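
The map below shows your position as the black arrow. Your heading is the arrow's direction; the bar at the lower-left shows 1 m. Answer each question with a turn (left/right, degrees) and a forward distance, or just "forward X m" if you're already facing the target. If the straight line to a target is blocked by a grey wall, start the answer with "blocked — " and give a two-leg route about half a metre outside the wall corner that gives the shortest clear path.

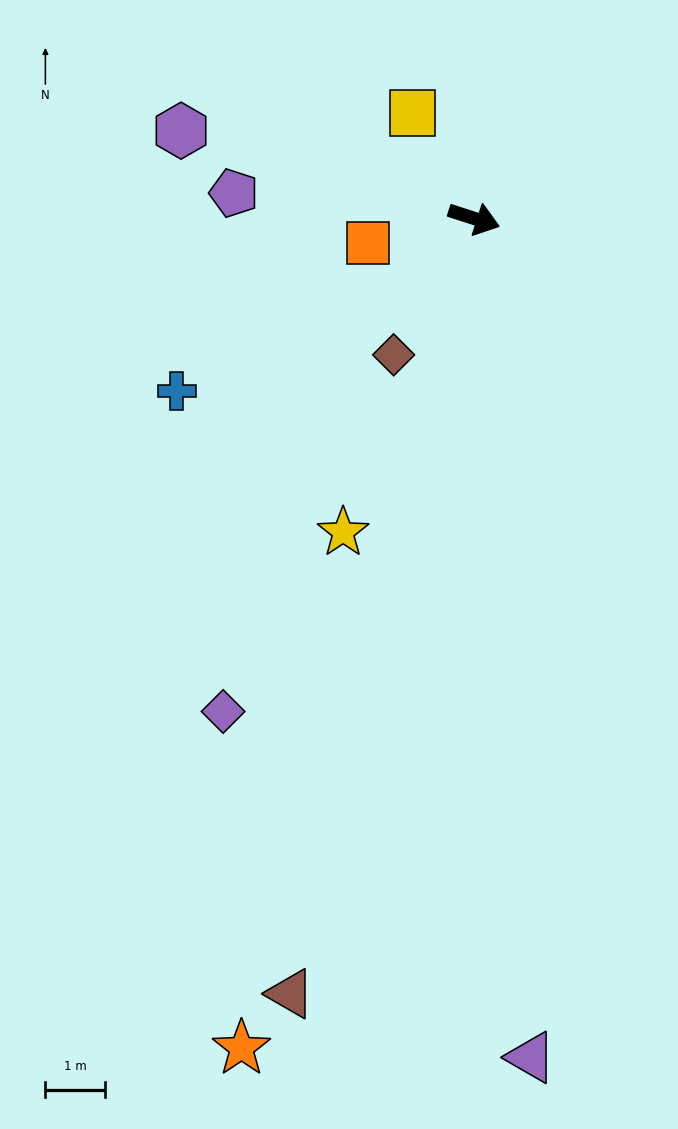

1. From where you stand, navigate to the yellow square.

turn left 138°, forward 2.0 m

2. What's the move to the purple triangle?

turn right 68°, forward 14.0 m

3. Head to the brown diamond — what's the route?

turn right 103°, forward 2.6 m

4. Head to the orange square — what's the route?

turn right 149°, forward 1.8 m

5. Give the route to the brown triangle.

turn right 85°, forward 13.3 m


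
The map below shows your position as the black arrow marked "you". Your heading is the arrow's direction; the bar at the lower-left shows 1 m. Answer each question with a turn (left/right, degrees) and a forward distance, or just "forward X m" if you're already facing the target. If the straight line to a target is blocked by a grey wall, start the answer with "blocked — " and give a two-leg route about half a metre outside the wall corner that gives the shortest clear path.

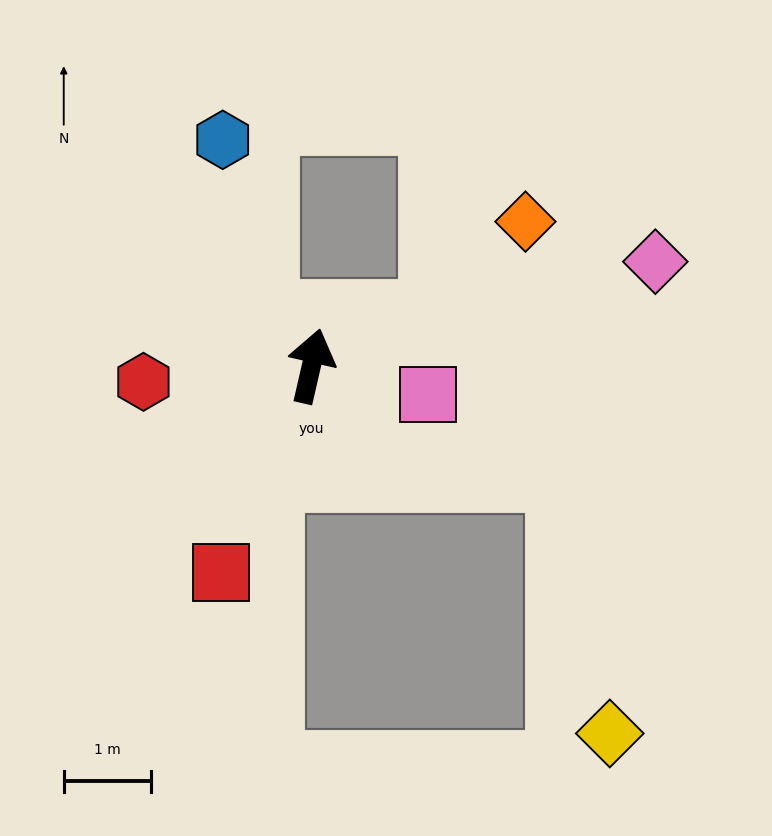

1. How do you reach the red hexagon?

turn left 108°, forward 1.9 m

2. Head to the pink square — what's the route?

turn right 91°, forward 1.4 m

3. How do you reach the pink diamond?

turn right 60°, forward 4.1 m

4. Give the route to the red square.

turn left 169°, forward 2.6 m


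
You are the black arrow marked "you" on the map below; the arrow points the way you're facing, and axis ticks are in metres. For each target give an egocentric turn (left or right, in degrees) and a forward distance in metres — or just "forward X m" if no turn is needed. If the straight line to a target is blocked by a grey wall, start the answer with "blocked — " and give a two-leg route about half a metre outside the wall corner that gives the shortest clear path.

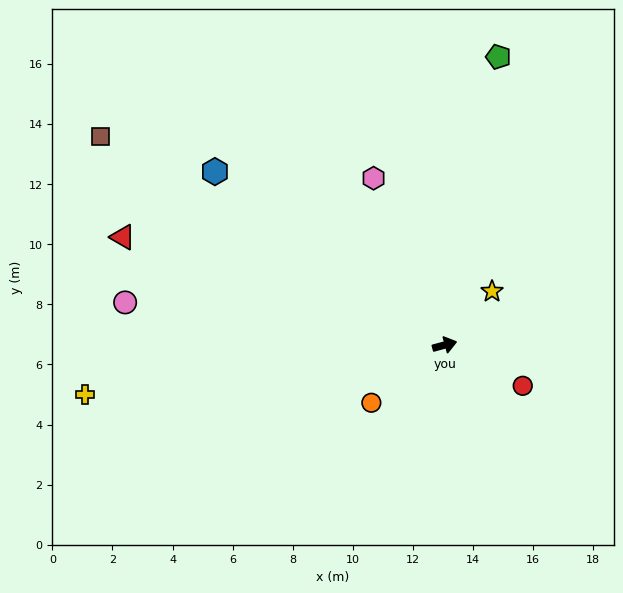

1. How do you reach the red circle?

turn right 43°, forward 2.9 m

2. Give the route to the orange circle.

turn right 157°, forward 3.1 m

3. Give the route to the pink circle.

turn left 157°, forward 10.7 m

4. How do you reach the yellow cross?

turn left 173°, forward 12.1 m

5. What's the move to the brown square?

turn left 134°, forward 13.4 m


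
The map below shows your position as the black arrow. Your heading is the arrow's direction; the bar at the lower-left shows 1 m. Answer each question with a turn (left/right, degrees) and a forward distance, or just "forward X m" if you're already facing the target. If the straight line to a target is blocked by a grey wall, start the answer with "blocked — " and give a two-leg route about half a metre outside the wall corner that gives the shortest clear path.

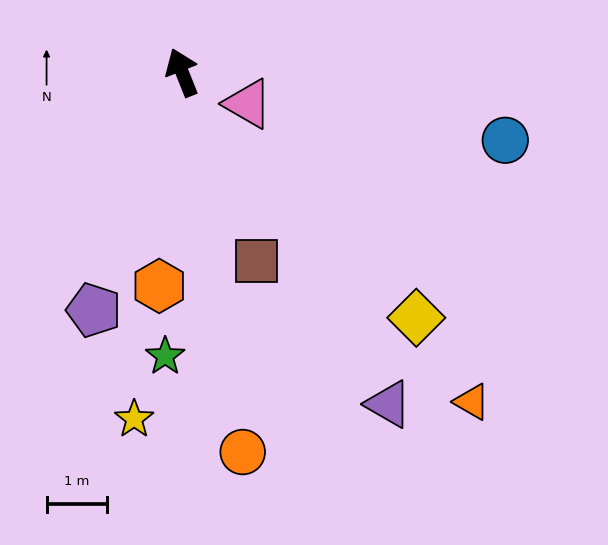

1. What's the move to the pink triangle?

turn right 137°, forward 1.2 m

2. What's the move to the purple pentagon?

turn left 138°, forward 4.2 m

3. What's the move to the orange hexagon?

turn left 152°, forward 3.6 m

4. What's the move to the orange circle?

turn left 167°, forward 6.4 m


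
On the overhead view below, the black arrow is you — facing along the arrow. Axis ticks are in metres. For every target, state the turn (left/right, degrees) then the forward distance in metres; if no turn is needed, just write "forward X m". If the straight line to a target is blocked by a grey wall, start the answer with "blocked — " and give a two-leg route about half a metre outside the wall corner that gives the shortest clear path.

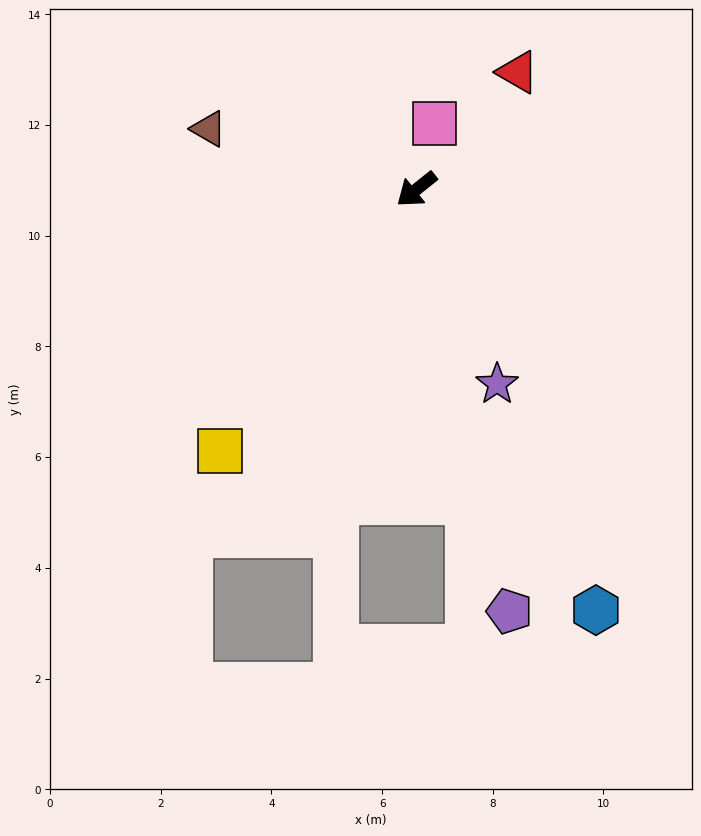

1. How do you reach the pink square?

turn right 144°, forward 1.2 m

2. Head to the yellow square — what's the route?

turn left 14°, forward 5.9 m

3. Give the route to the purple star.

turn left 74°, forward 3.8 m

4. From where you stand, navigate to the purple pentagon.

turn left 64°, forward 7.8 m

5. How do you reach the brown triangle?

turn right 55°, forward 3.9 m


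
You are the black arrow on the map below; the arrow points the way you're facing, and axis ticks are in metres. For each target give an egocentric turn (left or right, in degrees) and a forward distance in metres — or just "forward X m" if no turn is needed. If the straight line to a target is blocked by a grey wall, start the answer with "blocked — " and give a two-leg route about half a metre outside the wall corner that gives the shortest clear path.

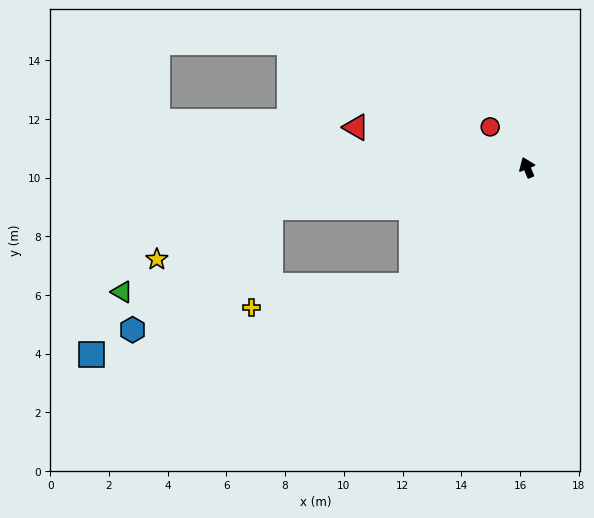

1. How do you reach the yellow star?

blocked — turn left 77°, forward 8.8 m, then turn left 16°, forward 4.3 m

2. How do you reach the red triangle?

turn left 55°, forward 6.0 m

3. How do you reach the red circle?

turn left 20°, forward 1.9 m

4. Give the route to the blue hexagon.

blocked — turn left 77°, forward 8.8 m, then turn left 33°, forward 6.3 m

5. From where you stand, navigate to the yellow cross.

blocked — turn left 113°, forward 5.6 m, then turn right 37°, forward 5.5 m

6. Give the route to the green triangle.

blocked — turn left 113°, forward 5.6 m, then turn right 44°, forward 9.9 m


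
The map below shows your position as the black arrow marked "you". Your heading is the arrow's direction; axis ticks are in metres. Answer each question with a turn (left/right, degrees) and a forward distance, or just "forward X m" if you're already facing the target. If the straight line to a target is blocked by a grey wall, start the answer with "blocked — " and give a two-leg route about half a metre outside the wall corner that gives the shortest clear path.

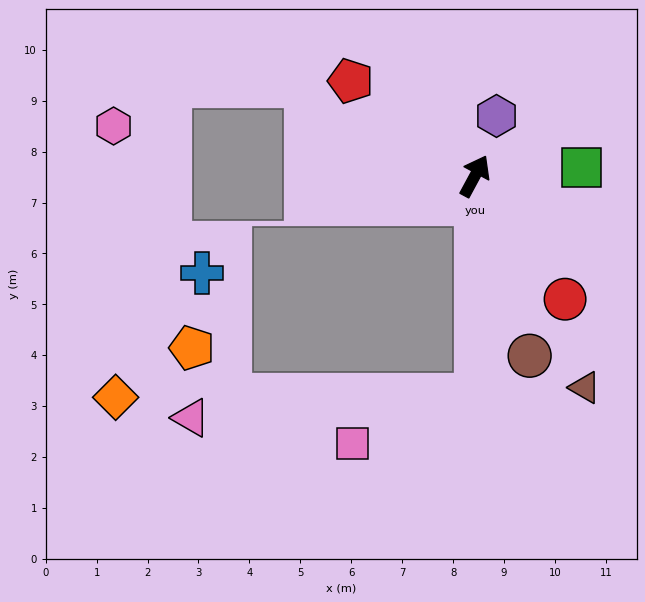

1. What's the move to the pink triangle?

blocked — turn right 151°, forward 4.3 m, then turn right 86°, forward 5.6 m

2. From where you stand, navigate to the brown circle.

turn right 135°, forward 3.7 m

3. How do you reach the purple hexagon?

turn left 9°, forward 1.3 m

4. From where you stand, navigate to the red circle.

turn right 115°, forward 3.0 m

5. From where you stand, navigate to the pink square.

blocked — turn right 151°, forward 4.3 m, then turn right 69°, forward 2.6 m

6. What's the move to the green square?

turn right 57°, forward 2.1 m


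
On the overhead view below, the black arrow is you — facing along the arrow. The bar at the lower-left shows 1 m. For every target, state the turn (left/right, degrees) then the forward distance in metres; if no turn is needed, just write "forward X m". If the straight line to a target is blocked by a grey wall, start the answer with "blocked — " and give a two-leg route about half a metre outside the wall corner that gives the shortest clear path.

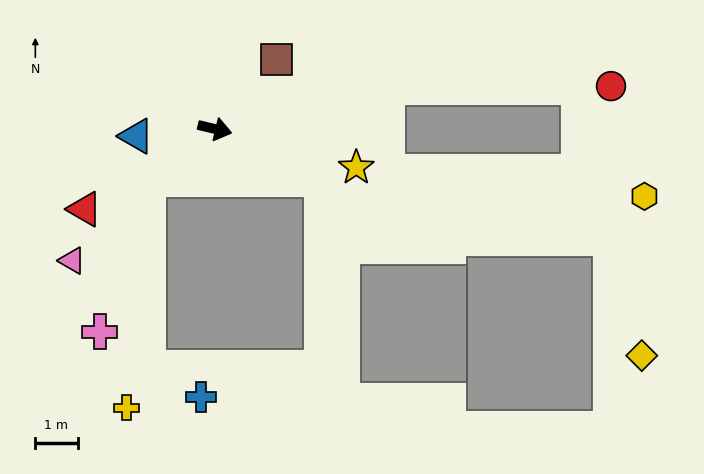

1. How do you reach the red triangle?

turn right 135°, forward 3.6 m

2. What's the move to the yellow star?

forward 3.5 m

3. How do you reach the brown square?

turn left 62°, forward 2.2 m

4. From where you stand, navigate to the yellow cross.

blocked — turn right 130°, forward 2.0 m, then turn left 48°, forward 5.5 m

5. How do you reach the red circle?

blocked — turn left 27°, forward 4.2 m, then turn right 13°, forward 5.3 m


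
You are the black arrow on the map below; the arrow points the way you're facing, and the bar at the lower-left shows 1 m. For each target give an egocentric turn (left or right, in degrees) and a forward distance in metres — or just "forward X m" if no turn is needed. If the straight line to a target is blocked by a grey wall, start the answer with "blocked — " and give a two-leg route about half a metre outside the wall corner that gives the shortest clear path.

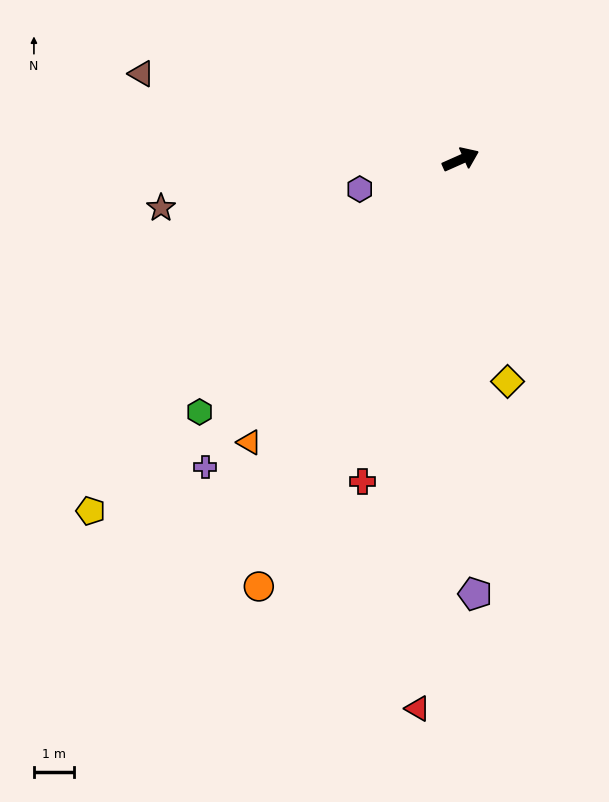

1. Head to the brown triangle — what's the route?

turn left 141°, forward 8.3 m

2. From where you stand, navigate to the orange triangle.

turn right 151°, forward 8.9 m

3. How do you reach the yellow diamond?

turn right 102°, forward 5.7 m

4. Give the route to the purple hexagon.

turn left 172°, forward 2.6 m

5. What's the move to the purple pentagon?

turn right 112°, forward 10.9 m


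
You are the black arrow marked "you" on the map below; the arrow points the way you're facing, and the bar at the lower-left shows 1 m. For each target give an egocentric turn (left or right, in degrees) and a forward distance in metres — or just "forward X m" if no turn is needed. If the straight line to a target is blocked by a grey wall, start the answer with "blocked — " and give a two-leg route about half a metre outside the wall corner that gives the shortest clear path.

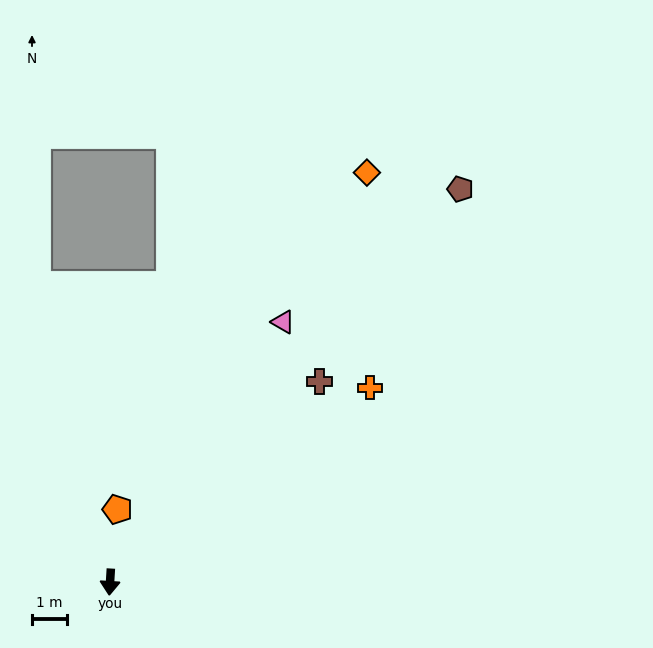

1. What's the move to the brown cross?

turn left 137°, forward 8.3 m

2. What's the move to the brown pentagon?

turn left 142°, forward 15.1 m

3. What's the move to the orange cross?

turn left 130°, forward 9.3 m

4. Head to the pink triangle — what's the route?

turn left 150°, forward 8.9 m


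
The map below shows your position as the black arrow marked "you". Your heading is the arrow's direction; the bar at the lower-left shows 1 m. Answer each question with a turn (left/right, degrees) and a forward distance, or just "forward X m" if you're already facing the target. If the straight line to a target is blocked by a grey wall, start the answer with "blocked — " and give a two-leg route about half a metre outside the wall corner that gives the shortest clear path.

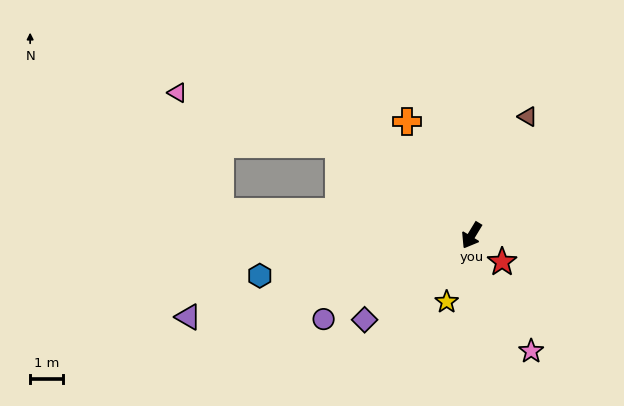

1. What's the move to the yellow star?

turn left 11°, forward 2.2 m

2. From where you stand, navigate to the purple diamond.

turn right 21°, forward 4.2 m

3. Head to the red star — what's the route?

turn left 80°, forward 1.2 m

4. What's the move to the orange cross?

turn right 119°, forward 4.0 m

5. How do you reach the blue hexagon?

turn right 48°, forward 6.6 m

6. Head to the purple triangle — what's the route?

turn right 43°, forward 9.0 m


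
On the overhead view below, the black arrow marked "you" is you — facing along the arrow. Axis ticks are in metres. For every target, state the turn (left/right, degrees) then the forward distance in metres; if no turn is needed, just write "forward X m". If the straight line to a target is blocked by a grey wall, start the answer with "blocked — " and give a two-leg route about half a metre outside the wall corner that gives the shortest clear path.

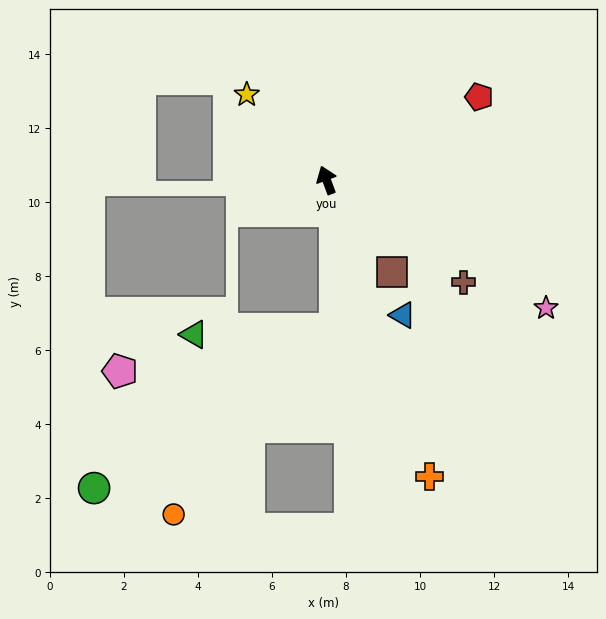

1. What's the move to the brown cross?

turn right 147°, forward 4.6 m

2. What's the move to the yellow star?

turn left 23°, forward 3.2 m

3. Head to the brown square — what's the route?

turn right 165°, forward 3.1 m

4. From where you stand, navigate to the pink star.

turn right 141°, forward 6.9 m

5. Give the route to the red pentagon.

turn right 82°, forward 4.7 m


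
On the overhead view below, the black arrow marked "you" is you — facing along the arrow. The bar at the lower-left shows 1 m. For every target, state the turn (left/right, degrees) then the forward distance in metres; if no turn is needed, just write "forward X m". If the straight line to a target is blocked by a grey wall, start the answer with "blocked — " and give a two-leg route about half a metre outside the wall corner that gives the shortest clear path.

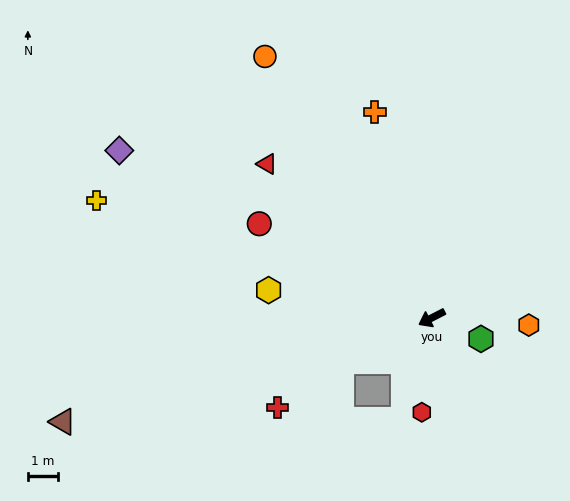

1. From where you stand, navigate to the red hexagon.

turn left 57°, forward 3.1 m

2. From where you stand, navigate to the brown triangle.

turn right 11°, forward 12.7 m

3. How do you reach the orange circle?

turn right 85°, forward 10.3 m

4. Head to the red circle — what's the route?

turn right 56°, forward 6.5 m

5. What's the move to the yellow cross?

turn right 47°, forward 11.7 m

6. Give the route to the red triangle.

turn right 70°, forward 7.5 m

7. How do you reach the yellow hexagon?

turn right 37°, forward 5.5 m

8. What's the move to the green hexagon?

turn left 130°, forward 1.8 m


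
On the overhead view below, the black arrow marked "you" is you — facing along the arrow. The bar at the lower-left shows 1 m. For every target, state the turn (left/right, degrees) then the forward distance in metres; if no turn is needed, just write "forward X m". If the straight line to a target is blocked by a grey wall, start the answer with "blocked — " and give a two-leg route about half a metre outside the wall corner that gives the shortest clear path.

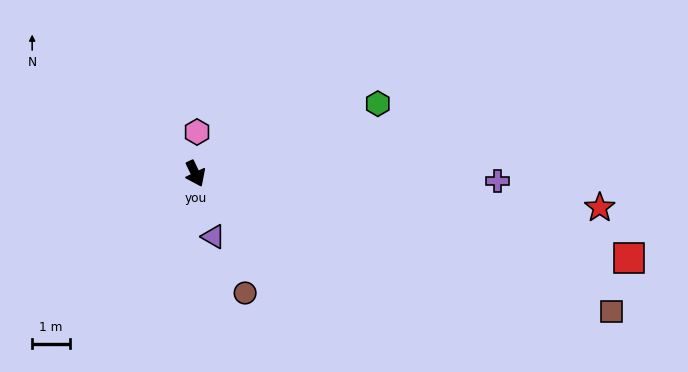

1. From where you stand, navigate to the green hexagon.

turn left 85°, forward 5.2 m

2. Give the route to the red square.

turn left 53°, forward 11.8 m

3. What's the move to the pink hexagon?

turn left 152°, forward 1.1 m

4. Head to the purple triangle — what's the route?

turn right 10°, forward 1.7 m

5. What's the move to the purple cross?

turn left 63°, forward 8.1 m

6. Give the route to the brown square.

turn left 46°, forward 11.7 m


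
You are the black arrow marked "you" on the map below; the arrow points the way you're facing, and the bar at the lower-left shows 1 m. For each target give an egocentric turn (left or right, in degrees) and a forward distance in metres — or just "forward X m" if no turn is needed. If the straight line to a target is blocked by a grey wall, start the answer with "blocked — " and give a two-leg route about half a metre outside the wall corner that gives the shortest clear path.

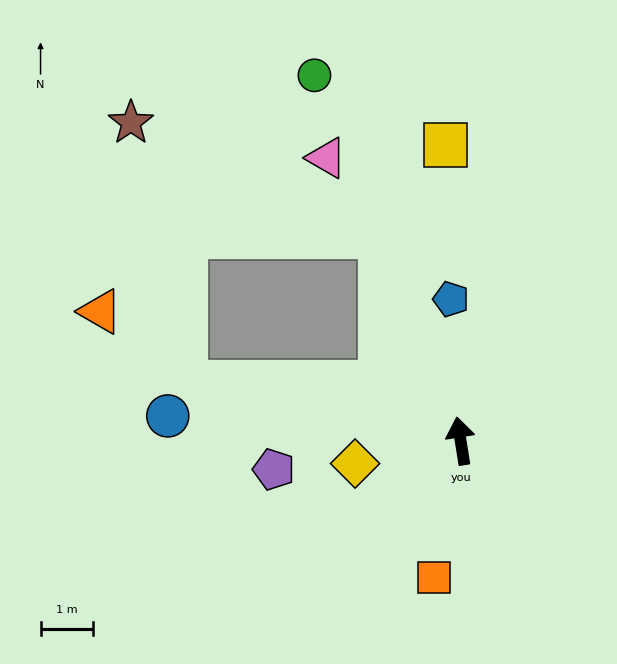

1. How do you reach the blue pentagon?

turn right 5°, forward 2.7 m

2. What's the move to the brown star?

blocked — turn left 12°, forward 4.2 m, then turn left 44°, forward 5.2 m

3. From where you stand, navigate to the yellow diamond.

turn left 93°, forward 2.1 m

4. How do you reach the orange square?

turn left 160°, forward 2.7 m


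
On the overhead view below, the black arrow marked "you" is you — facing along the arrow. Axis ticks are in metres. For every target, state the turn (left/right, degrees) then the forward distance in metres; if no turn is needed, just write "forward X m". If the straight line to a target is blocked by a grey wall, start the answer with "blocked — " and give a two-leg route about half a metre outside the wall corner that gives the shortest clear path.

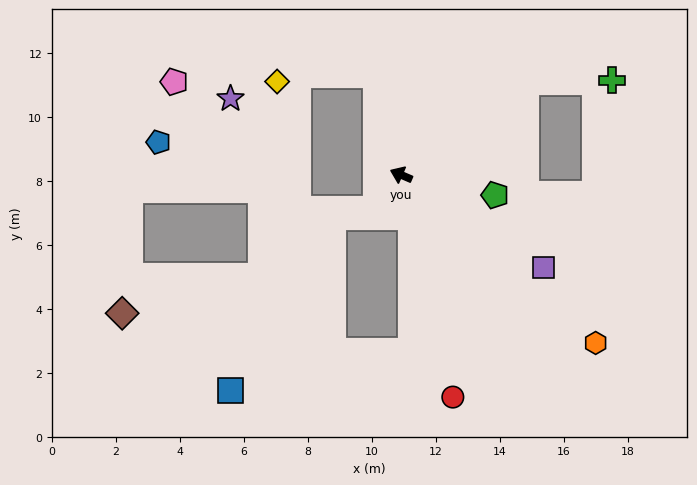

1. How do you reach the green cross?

blocked — turn right 120°, forward 4.9 m, then turn right 36°, forward 2.7 m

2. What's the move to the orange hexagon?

turn left 162°, forward 8.0 m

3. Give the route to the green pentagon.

turn right 169°, forward 3.0 m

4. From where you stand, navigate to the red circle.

turn left 126°, forward 7.1 m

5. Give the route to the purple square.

turn left 170°, forward 5.3 m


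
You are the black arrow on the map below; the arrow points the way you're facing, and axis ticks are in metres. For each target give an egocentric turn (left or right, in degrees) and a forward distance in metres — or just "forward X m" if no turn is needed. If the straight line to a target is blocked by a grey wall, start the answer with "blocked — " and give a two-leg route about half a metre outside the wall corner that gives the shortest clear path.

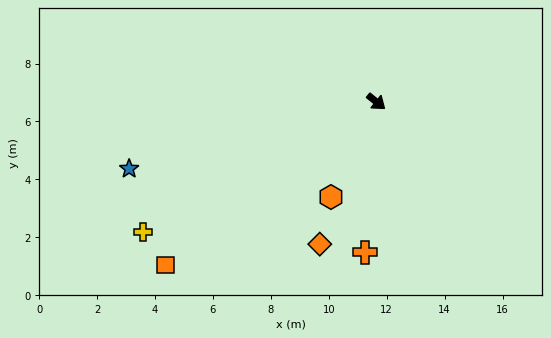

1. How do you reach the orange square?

turn right 103°, forward 9.2 m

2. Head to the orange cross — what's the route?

turn right 55°, forward 5.2 m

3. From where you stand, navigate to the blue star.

turn right 126°, forward 8.8 m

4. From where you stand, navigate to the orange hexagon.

turn right 77°, forward 3.6 m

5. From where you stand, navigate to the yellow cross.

turn right 112°, forward 9.2 m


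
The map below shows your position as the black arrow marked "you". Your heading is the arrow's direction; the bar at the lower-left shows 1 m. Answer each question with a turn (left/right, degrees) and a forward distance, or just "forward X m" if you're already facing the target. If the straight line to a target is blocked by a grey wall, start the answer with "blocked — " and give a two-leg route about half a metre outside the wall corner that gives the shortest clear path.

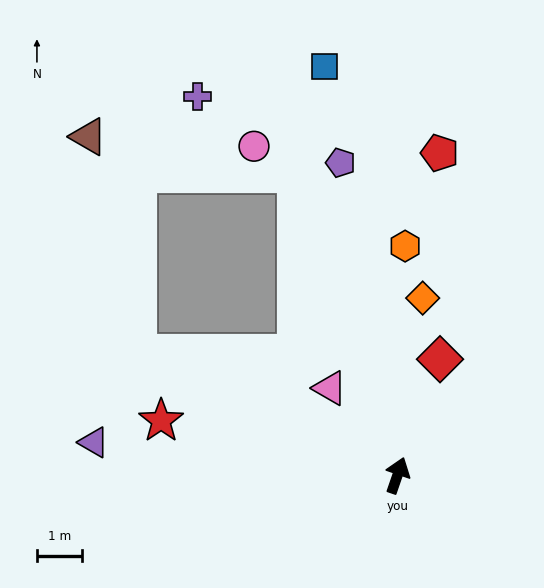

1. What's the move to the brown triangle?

blocked — turn left 84°, forward 6.3 m, then turn right 52°, forward 4.9 m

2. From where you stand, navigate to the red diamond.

forward 2.7 m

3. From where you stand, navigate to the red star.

turn left 96°, forward 5.3 m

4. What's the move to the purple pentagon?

turn left 29°, forward 7.0 m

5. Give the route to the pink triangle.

turn left 57°, forward 2.4 m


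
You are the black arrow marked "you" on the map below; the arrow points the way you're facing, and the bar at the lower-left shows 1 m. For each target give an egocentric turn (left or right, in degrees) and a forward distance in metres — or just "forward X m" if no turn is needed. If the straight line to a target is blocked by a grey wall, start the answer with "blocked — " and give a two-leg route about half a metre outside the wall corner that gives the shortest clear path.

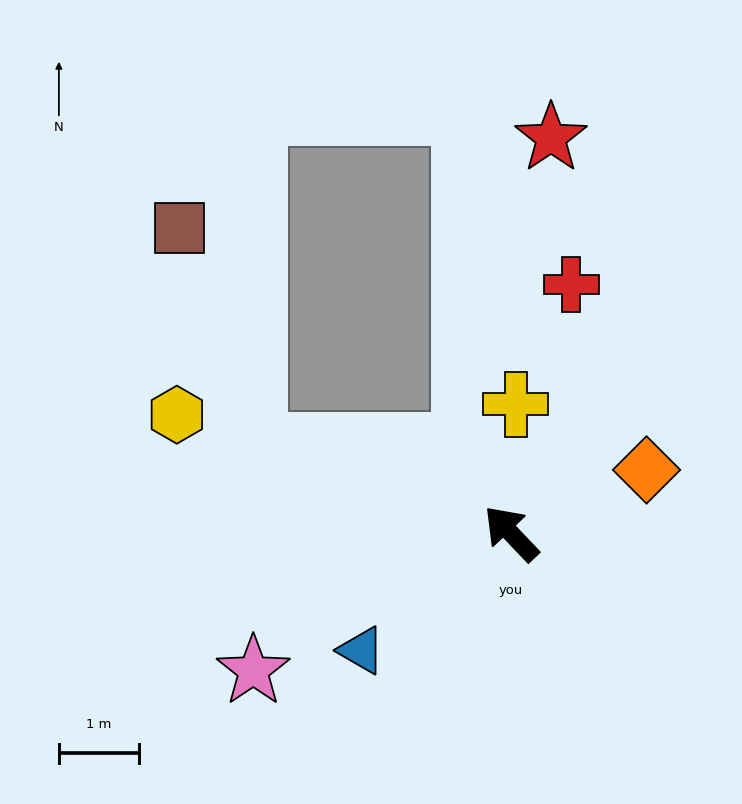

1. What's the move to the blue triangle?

turn left 85°, forward 2.4 m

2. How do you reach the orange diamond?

turn right 108°, forward 1.9 m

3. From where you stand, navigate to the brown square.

blocked — turn left 28°, forward 3.4 m, then turn right 53°, forward 2.9 m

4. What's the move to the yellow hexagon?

turn left 27°, forward 4.4 m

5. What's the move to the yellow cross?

turn right 46°, forward 1.6 m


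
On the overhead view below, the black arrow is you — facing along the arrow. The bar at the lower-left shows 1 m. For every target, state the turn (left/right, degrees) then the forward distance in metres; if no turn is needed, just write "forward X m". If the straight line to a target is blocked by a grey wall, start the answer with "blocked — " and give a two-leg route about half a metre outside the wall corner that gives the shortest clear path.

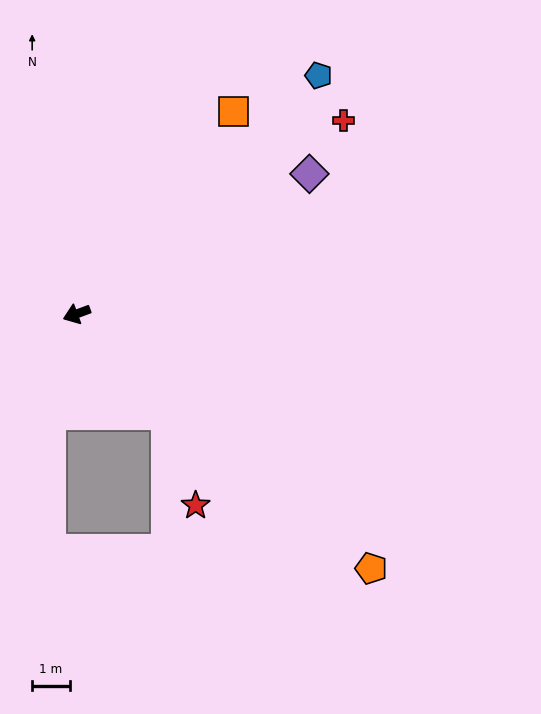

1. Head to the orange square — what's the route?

turn right 148°, forward 6.8 m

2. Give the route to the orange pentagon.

turn left 119°, forward 10.4 m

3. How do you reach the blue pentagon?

turn right 156°, forward 9.0 m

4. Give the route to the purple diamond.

turn right 169°, forward 7.2 m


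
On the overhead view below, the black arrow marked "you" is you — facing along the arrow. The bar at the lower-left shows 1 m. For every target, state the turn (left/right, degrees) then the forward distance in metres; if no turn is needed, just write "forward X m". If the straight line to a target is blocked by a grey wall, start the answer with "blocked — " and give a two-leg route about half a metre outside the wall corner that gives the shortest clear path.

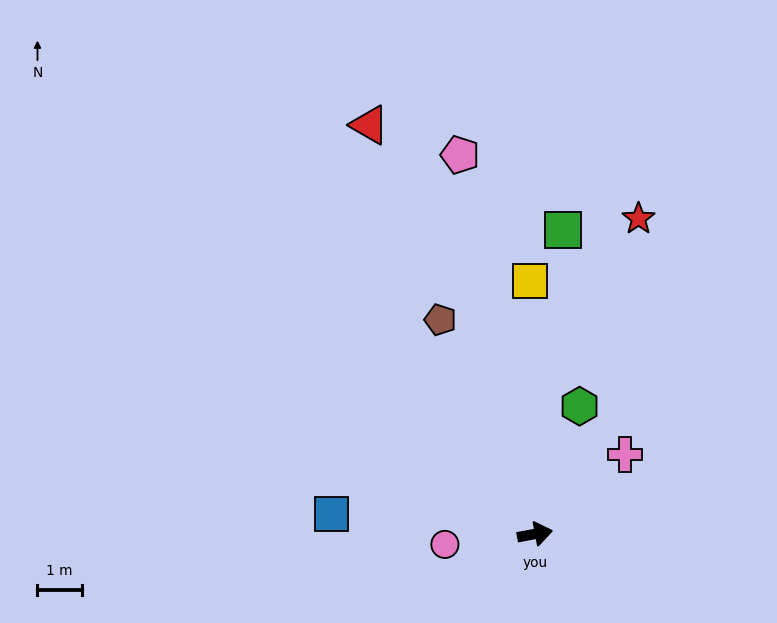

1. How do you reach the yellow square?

turn left 81°, forward 5.7 m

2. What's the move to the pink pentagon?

turn left 91°, forward 8.7 m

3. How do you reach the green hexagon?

turn left 60°, forward 3.1 m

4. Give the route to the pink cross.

turn left 31°, forward 2.7 m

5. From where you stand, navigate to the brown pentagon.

turn left 103°, forward 5.3 m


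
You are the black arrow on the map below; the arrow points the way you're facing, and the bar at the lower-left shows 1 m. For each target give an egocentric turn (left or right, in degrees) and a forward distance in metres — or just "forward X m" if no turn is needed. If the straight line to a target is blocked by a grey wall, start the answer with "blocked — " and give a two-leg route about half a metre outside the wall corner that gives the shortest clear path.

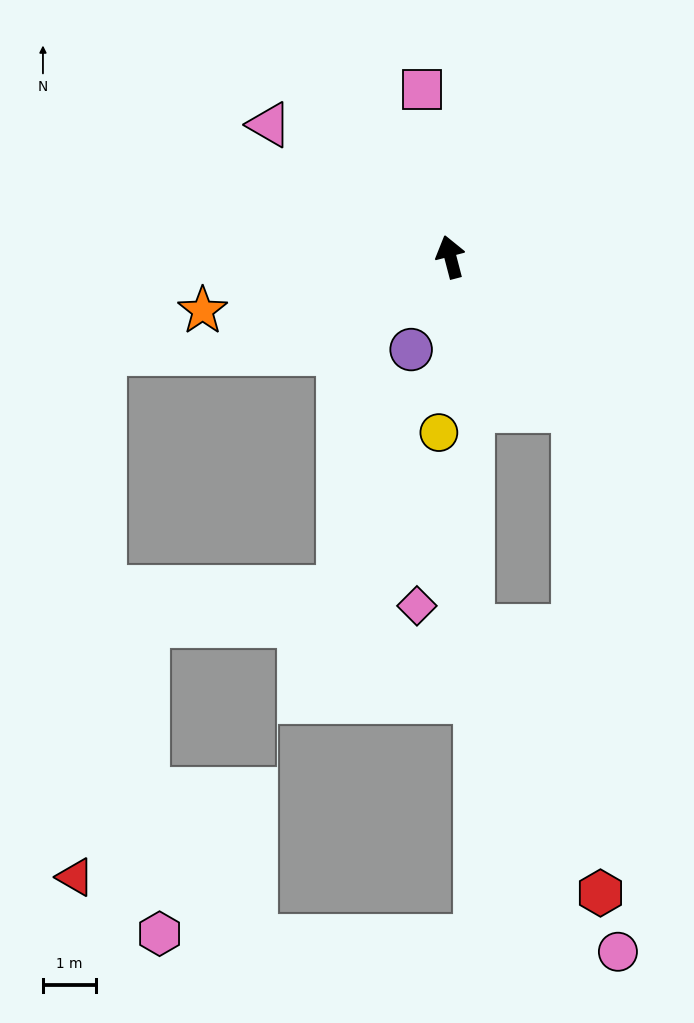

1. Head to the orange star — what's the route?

turn left 88°, forward 4.7 m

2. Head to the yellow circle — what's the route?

turn left 162°, forward 3.3 m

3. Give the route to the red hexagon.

blocked — turn right 156°, forward 3.7 m, then turn right 36°, forward 9.1 m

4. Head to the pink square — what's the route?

turn right 5°, forward 3.2 m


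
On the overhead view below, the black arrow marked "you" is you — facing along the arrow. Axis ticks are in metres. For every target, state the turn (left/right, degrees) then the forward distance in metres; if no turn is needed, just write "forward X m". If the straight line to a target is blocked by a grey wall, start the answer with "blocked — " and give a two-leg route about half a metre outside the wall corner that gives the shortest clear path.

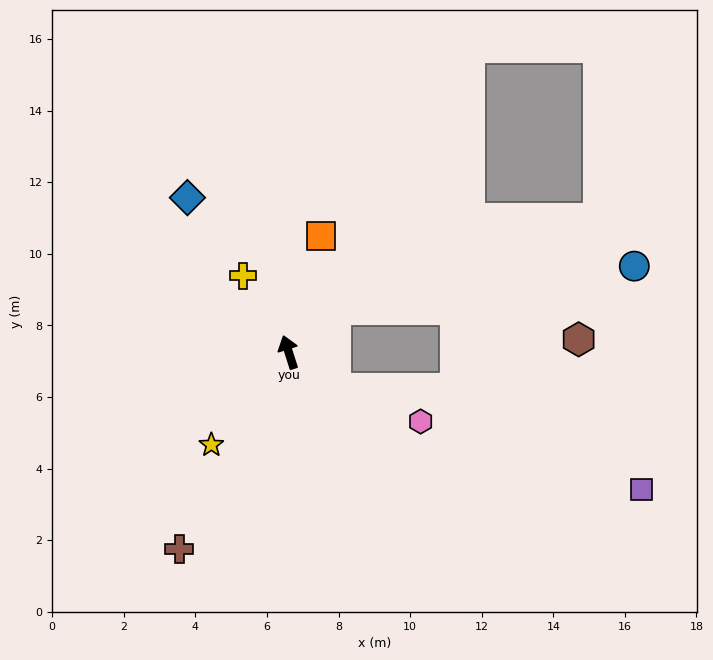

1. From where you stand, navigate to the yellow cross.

turn left 13°, forward 2.5 m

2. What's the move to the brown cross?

turn left 133°, forward 6.3 m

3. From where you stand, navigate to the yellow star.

turn left 123°, forward 3.4 m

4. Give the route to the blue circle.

blocked — turn right 66°, forward 1.8 m, then turn right 33°, forward 8.4 m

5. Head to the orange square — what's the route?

turn right 33°, forward 3.4 m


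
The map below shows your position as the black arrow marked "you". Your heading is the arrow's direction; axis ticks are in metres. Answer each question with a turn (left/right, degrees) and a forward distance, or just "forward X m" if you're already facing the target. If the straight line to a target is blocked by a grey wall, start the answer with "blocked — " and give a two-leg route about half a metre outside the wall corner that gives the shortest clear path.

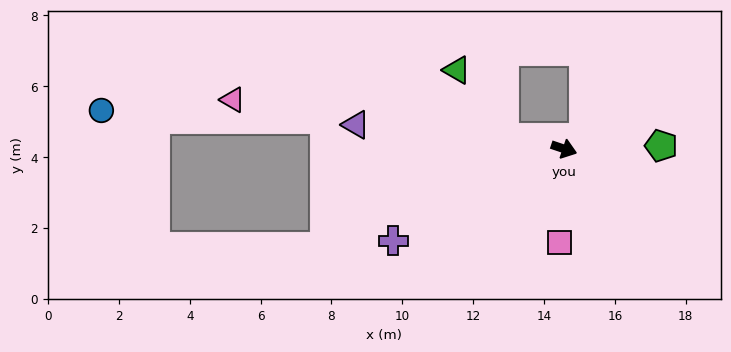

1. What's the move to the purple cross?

turn right 133°, forward 5.5 m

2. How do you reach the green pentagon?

turn left 21°, forward 2.7 m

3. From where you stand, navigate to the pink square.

turn right 74°, forward 2.6 m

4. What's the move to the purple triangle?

turn right 168°, forward 5.9 m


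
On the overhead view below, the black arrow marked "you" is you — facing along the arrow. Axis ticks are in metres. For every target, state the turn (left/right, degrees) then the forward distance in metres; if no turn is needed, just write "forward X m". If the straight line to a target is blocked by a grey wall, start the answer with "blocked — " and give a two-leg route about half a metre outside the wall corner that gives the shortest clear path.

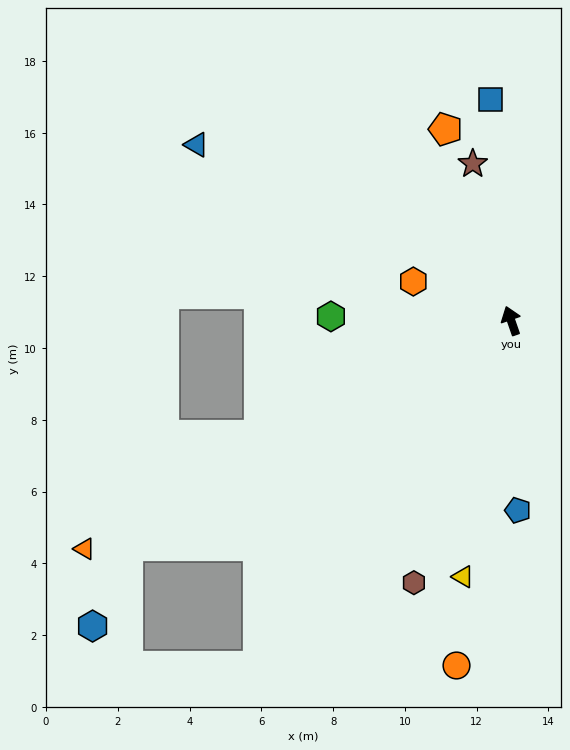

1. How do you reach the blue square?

turn right 14°, forward 6.2 m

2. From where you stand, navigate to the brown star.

turn right 5°, forward 4.5 m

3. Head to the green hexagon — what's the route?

turn left 70°, forward 5.0 m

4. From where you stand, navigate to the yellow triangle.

turn left 150°, forward 7.3 m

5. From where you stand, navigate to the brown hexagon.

turn left 141°, forward 7.8 m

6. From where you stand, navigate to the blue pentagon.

turn left 163°, forward 5.3 m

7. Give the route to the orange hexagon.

turn left 49°, forward 2.9 m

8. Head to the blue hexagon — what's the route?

blocked — turn left 101°, forward 12.4 m, then turn left 36°, forward 2.4 m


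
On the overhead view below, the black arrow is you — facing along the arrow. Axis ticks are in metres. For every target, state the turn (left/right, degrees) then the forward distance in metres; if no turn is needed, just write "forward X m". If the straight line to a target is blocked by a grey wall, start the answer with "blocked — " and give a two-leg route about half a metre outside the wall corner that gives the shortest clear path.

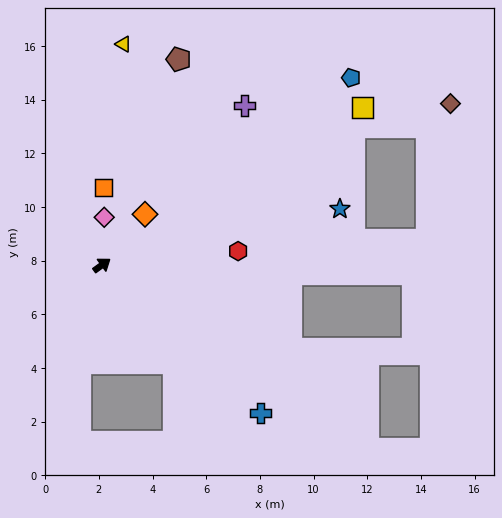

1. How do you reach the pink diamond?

turn left 51°, forward 1.8 m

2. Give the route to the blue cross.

turn right 79°, forward 8.1 m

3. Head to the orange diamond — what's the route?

turn left 14°, forward 2.5 m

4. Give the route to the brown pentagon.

turn left 34°, forward 8.2 m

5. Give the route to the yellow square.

turn right 5°, forward 11.3 m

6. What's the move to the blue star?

turn right 23°, forward 9.1 m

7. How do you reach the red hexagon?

turn right 30°, forward 5.1 m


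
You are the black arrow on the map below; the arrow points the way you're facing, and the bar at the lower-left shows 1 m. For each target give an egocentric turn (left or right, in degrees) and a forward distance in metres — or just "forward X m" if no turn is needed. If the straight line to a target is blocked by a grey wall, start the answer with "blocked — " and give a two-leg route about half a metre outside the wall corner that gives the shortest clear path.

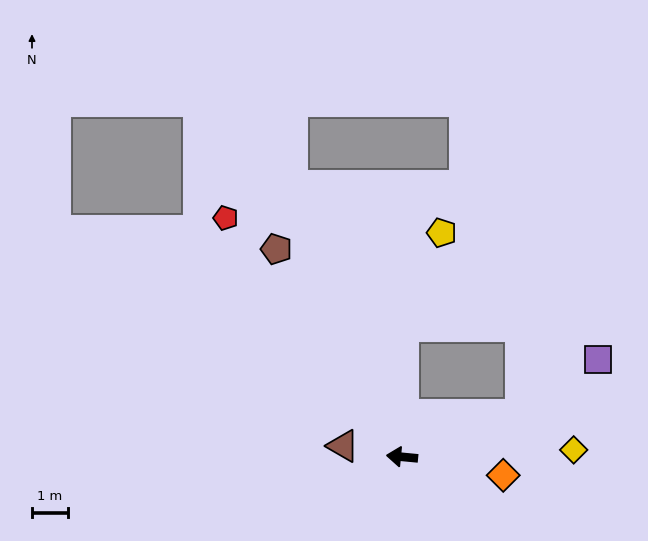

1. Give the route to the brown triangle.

turn right 5°, forward 1.7 m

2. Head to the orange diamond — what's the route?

turn left 175°, forward 2.9 m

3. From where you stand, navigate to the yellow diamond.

turn right 172°, forward 4.8 m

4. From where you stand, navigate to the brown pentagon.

turn right 53°, forward 6.7 m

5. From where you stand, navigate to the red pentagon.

turn right 48°, forward 8.2 m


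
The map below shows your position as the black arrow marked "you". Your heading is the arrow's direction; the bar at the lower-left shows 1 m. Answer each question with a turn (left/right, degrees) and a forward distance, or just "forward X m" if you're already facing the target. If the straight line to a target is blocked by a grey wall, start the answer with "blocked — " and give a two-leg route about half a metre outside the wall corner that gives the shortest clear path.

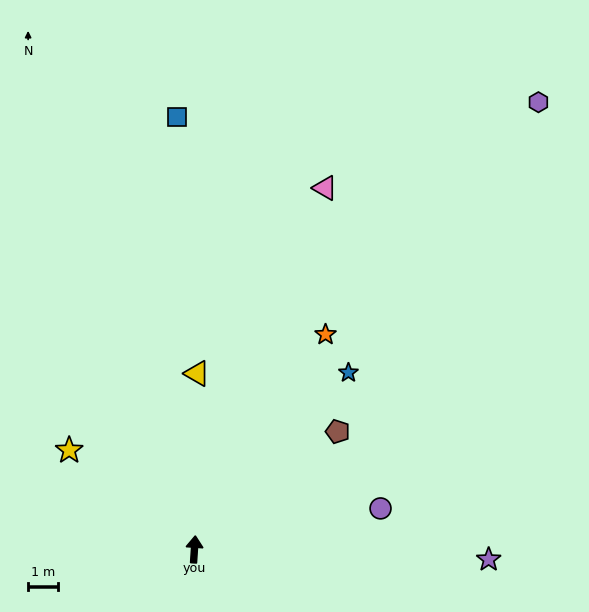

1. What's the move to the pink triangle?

turn right 16°, forward 12.8 m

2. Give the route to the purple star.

turn right 88°, forward 9.8 m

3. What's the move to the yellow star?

turn left 55°, forward 5.3 m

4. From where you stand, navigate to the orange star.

turn right 28°, forward 8.4 m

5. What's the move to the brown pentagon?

turn right 47°, forward 6.2 m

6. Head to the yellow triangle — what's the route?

turn left 3°, forward 5.9 m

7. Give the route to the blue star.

turn right 37°, forward 7.8 m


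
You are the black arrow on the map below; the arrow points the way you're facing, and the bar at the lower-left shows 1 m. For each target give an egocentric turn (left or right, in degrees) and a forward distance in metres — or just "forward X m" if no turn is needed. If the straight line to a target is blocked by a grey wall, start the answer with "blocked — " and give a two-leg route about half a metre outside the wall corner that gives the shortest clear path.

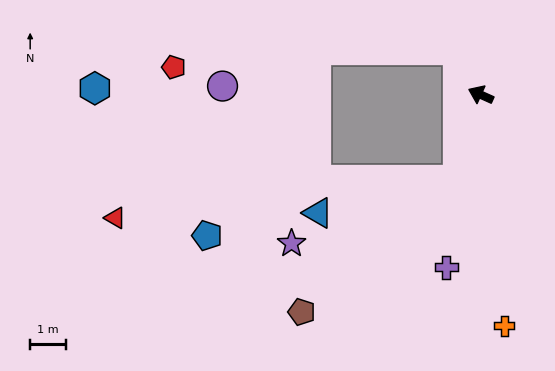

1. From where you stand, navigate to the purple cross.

turn left 103°, forward 5.0 m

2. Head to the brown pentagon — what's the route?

blocked — turn left 99°, forward 2.5 m, then turn right 35°, forward 5.8 m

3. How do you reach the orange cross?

turn left 120°, forward 6.6 m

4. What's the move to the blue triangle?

blocked — turn left 99°, forward 2.5 m, then turn right 61°, forward 4.1 m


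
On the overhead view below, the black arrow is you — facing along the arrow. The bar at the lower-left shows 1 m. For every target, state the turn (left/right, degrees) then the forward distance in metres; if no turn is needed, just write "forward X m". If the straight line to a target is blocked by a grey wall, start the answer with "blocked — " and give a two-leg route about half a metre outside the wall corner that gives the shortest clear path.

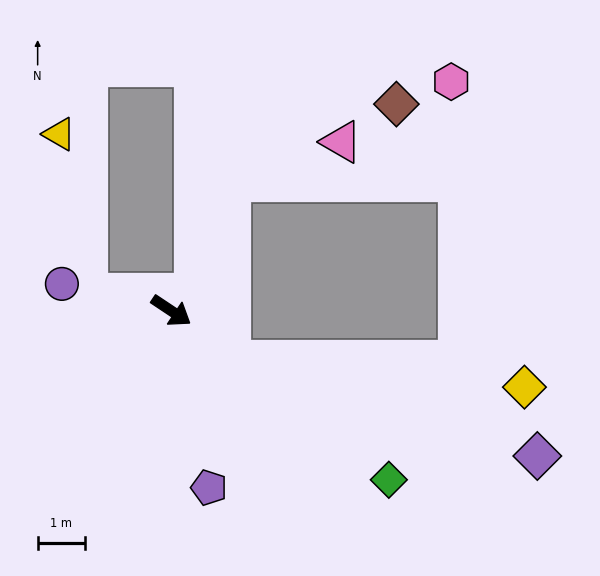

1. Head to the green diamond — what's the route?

turn right 4°, forward 5.8 m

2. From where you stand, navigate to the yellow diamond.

blocked — turn right 6°, forward 1.6 m, then turn left 34°, forward 6.2 m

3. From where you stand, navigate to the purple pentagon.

turn right 44°, forward 3.8 m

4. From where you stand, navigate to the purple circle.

turn right 160°, forward 2.4 m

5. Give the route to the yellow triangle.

blocked — turn right 158°, forward 1.8 m, then turn right 68°, forward 3.4 m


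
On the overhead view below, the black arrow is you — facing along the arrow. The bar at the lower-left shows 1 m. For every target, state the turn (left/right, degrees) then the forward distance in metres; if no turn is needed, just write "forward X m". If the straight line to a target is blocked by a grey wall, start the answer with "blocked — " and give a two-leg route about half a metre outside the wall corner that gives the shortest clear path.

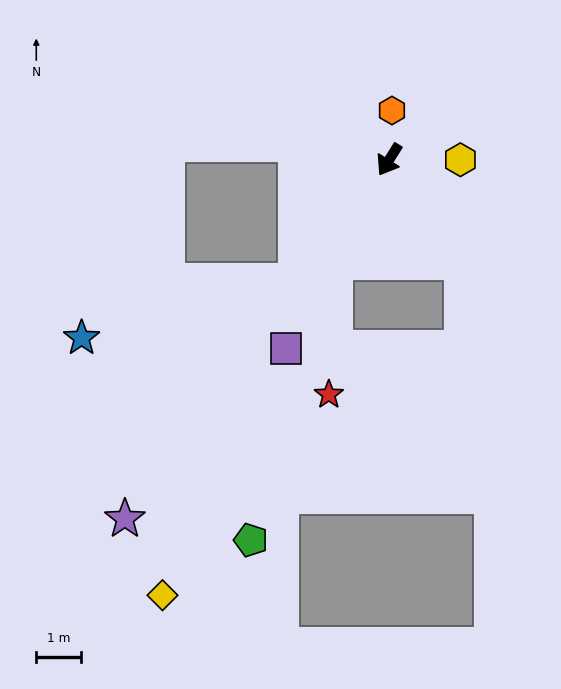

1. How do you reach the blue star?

blocked — turn right 5°, forward 3.4 m, then turn right 38°, forward 5.0 m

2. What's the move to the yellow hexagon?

turn left 122°, forward 1.6 m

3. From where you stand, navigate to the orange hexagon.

turn right 151°, forward 1.1 m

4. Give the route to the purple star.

turn right 4°, forward 10.1 m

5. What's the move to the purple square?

turn left 3°, forward 4.9 m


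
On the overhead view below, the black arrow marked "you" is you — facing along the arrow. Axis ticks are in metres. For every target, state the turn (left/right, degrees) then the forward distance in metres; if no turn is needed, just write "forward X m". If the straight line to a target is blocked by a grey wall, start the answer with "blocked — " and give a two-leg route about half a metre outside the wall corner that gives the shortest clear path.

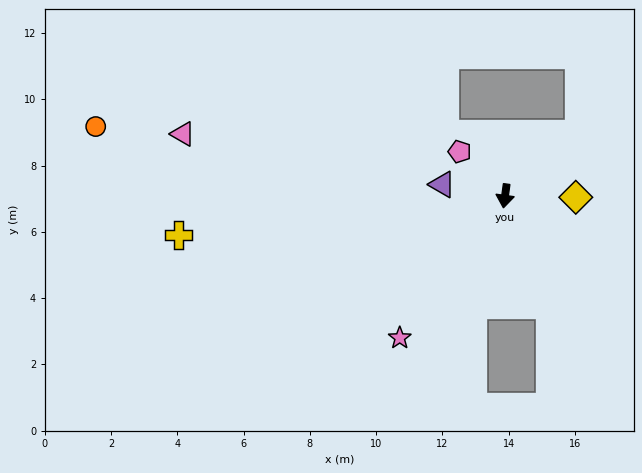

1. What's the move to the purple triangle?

turn right 93°, forward 1.9 m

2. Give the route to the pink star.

turn right 29°, forward 5.3 m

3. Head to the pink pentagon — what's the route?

turn right 127°, forward 1.9 m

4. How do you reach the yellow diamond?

turn left 97°, forward 2.1 m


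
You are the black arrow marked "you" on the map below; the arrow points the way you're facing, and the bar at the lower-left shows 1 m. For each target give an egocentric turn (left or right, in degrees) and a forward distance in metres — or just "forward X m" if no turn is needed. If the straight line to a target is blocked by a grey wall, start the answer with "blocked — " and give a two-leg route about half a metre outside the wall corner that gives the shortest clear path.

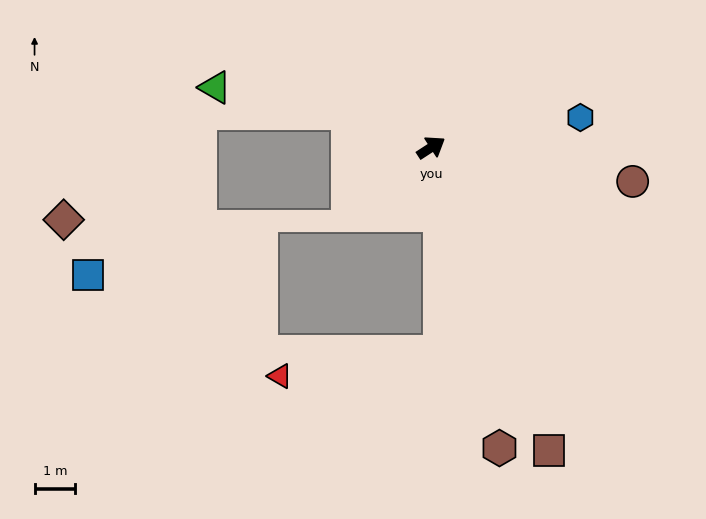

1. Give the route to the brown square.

turn right 102°, forward 8.0 m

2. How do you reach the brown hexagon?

turn right 110°, forward 7.6 m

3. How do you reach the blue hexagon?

turn right 22°, forward 3.8 m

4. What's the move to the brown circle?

turn right 43°, forward 5.0 m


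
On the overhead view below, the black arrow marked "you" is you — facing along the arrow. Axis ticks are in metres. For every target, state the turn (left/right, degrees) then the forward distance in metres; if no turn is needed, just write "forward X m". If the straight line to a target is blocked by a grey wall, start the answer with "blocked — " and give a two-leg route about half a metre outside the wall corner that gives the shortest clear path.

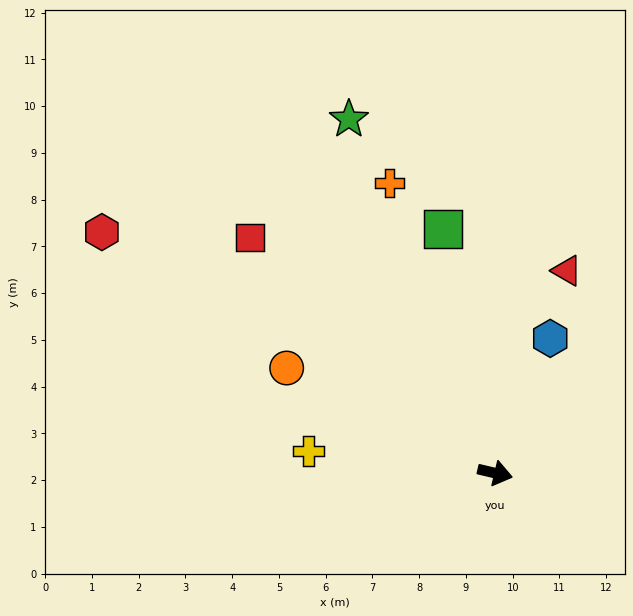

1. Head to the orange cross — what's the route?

turn left 123°, forward 6.6 m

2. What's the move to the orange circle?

turn left 167°, forward 5.0 m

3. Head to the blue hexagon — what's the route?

turn left 81°, forward 3.1 m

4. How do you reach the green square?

turn left 115°, forward 5.3 m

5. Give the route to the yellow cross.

turn right 173°, forward 4.0 m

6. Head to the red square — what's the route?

turn left 149°, forward 7.3 m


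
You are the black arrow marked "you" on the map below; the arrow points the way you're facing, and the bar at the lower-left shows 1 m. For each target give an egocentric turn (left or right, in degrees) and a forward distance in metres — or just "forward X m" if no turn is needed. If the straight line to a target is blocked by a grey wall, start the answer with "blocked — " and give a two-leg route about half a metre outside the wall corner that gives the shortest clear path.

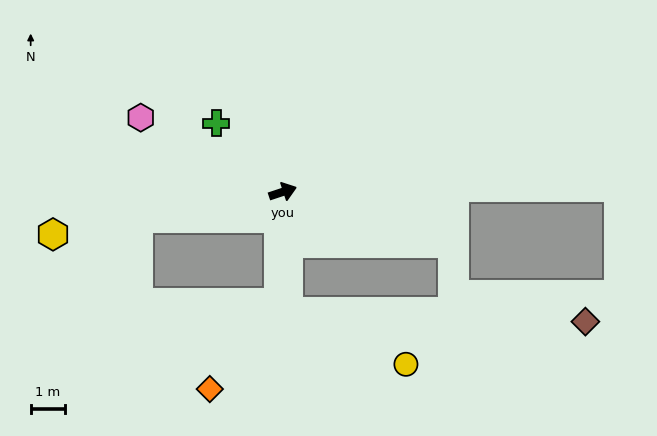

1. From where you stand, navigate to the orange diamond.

blocked — turn right 111°, forward 3.2 m, then turn right 36°, forward 3.3 m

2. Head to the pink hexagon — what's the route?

turn left 134°, forward 4.7 m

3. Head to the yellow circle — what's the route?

blocked — turn right 106°, forward 3.5 m, then turn left 64°, forward 3.8 m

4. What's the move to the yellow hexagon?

turn left 172°, forward 6.9 m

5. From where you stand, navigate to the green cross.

turn left 116°, forward 2.8 m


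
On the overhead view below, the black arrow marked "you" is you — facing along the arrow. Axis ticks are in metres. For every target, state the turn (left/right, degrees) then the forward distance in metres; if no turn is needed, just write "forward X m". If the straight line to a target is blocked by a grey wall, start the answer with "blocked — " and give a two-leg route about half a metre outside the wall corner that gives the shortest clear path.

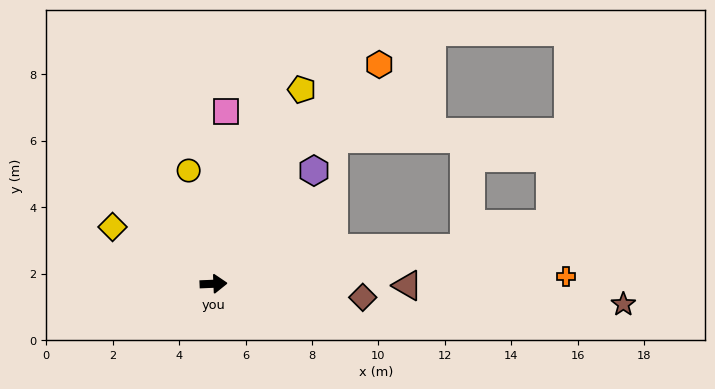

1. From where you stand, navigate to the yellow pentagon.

turn left 63°, forward 6.4 m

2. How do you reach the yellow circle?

turn left 100°, forward 3.5 m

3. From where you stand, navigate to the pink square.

turn left 83°, forward 5.2 m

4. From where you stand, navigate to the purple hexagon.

turn left 46°, forward 4.6 m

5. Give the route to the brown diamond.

turn right 8°, forward 4.5 m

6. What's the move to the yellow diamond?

turn left 148°, forward 3.5 m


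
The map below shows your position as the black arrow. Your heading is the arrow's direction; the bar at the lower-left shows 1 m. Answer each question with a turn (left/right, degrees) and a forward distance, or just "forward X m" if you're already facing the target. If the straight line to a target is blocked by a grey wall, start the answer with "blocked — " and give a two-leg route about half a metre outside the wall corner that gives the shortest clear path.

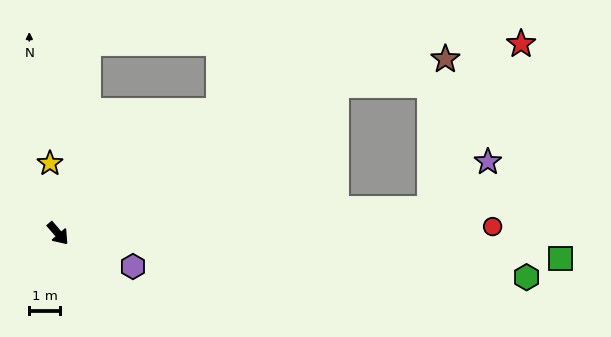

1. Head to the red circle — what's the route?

turn left 50°, forward 14.1 m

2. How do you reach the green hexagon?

turn left 44°, forward 15.2 m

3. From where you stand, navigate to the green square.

turn left 46°, forward 16.3 m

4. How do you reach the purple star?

blocked — turn left 53°, forward 12.1 m, then turn left 35°, forward 2.4 m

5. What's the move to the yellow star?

turn left 146°, forward 2.3 m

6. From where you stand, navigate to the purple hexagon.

turn left 25°, forward 2.6 m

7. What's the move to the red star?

blocked — turn left 53°, forward 12.1 m, then turn left 57°, forward 6.1 m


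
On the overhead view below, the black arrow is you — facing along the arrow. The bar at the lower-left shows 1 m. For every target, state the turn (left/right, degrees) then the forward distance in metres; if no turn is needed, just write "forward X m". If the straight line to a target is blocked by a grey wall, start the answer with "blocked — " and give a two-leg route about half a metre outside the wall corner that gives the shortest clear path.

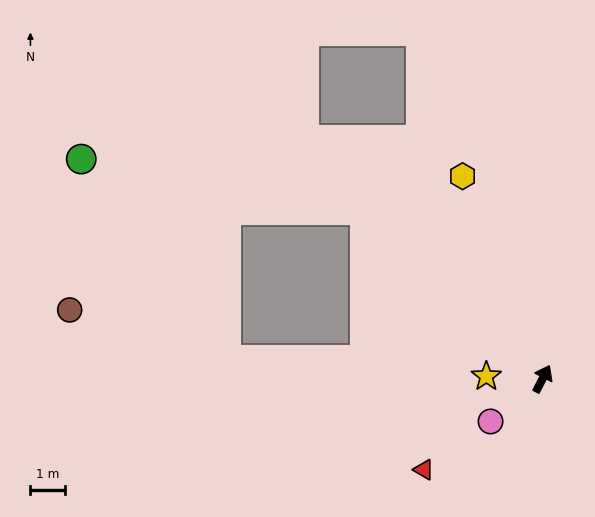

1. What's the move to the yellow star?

turn left 115°, forward 1.6 m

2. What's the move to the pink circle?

turn left 157°, forward 2.0 m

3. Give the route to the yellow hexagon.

turn left 49°, forward 6.3 m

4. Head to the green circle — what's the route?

blocked — turn left 74°, forward 7.1 m, then turn left 33°, forward 8.4 m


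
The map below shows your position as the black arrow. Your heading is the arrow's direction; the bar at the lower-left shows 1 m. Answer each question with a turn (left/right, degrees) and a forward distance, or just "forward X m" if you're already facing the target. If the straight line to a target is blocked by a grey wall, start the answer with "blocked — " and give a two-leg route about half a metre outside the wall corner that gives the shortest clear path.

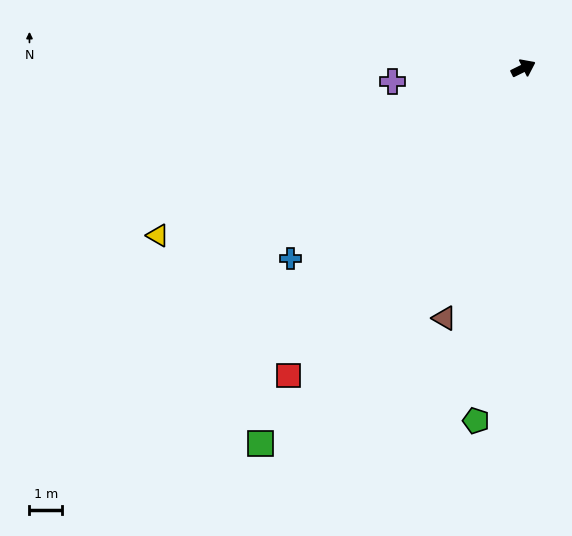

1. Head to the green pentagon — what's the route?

turn right 124°, forward 11.0 m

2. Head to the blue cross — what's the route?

turn right 167°, forward 9.3 m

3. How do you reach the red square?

turn right 154°, forward 11.9 m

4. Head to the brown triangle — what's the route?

turn right 134°, forward 8.1 m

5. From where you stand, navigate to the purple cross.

turn left 160°, forward 4.1 m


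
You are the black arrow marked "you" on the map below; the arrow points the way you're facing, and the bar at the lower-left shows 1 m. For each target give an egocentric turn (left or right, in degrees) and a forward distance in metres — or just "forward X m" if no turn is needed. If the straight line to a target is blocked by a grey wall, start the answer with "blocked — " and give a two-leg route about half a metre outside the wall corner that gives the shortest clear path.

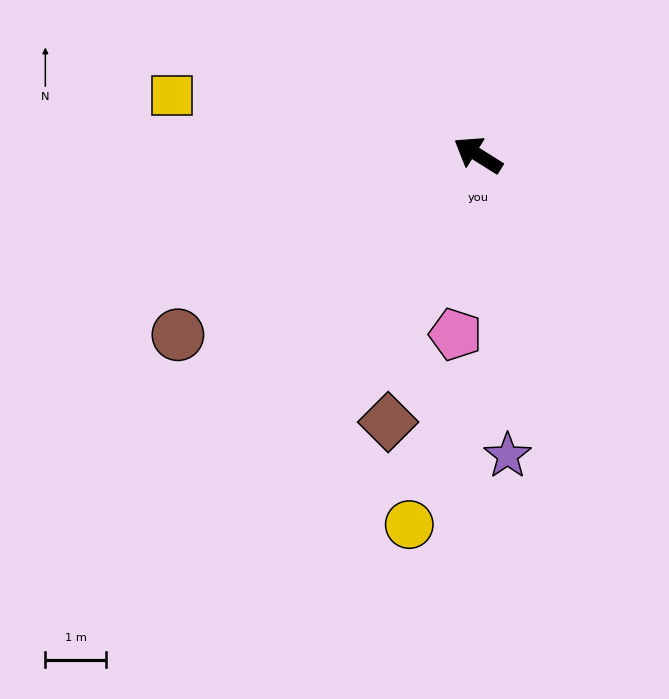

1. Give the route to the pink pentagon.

turn left 115°, forward 3.0 m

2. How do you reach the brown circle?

turn left 63°, forward 5.8 m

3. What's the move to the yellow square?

turn left 21°, forward 5.1 m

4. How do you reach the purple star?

turn left 128°, forward 5.0 m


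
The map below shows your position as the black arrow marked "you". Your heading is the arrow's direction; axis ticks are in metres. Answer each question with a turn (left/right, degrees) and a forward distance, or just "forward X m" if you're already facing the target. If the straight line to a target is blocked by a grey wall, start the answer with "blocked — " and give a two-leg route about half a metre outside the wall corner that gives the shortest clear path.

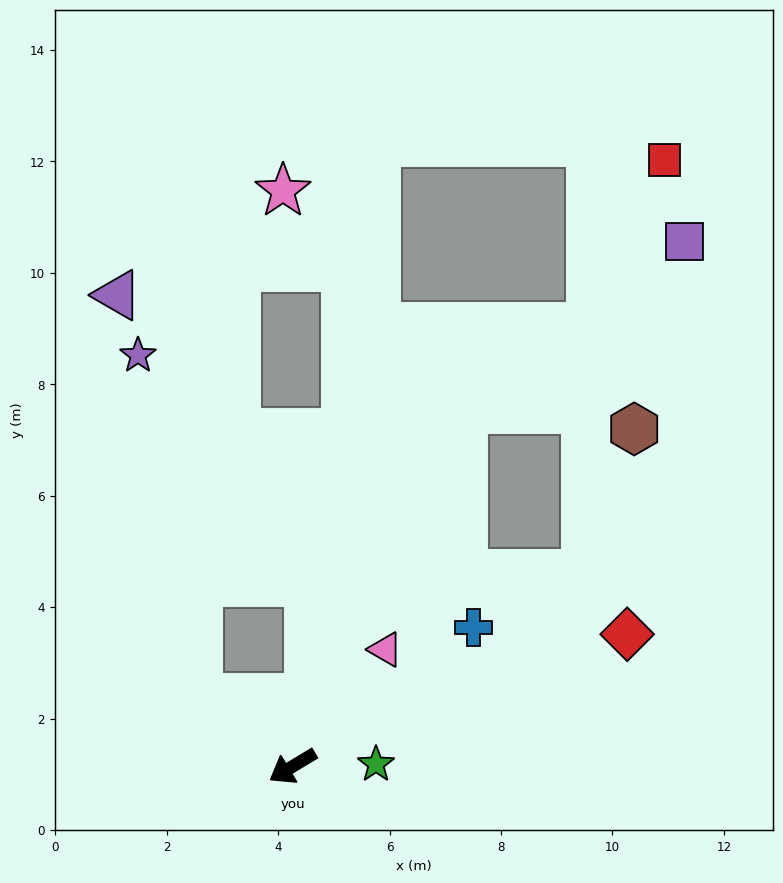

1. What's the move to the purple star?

blocked — turn right 67°, forward 2.1 m, then turn right 44°, forward 6.2 m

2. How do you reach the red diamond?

turn left 170°, forward 6.5 m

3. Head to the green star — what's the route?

turn left 150°, forward 1.5 m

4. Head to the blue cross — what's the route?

turn right 174°, forward 4.1 m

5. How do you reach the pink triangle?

turn right 160°, forward 2.7 m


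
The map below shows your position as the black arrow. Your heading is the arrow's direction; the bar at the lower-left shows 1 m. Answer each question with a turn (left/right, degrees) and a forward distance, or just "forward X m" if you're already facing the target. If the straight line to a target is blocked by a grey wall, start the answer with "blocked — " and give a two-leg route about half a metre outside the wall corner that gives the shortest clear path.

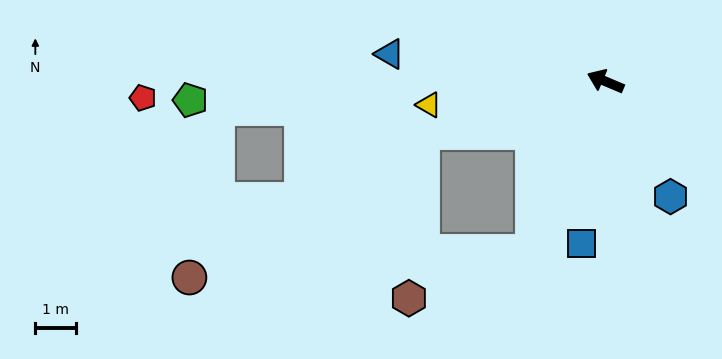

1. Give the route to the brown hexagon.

blocked — turn left 90°, forward 4.6 m, then turn right 46°, forward 3.3 m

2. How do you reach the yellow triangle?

turn left 30°, forward 4.4 m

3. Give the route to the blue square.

turn left 104°, forward 4.1 m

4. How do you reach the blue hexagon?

turn left 142°, forward 3.3 m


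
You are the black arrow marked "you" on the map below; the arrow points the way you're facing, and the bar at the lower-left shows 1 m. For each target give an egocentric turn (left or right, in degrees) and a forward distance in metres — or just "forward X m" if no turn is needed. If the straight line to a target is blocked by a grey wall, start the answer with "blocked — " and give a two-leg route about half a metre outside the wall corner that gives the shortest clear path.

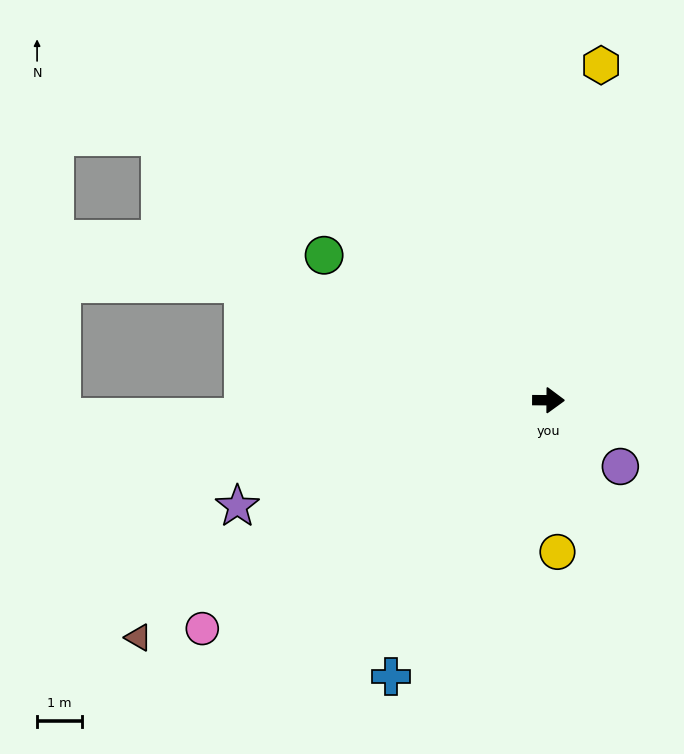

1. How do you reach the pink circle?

turn right 146°, forward 9.3 m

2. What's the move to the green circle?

turn left 148°, forward 6.0 m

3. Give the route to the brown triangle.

turn right 150°, forward 10.6 m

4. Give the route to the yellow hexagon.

turn left 81°, forward 7.6 m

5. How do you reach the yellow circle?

turn right 86°, forward 3.4 m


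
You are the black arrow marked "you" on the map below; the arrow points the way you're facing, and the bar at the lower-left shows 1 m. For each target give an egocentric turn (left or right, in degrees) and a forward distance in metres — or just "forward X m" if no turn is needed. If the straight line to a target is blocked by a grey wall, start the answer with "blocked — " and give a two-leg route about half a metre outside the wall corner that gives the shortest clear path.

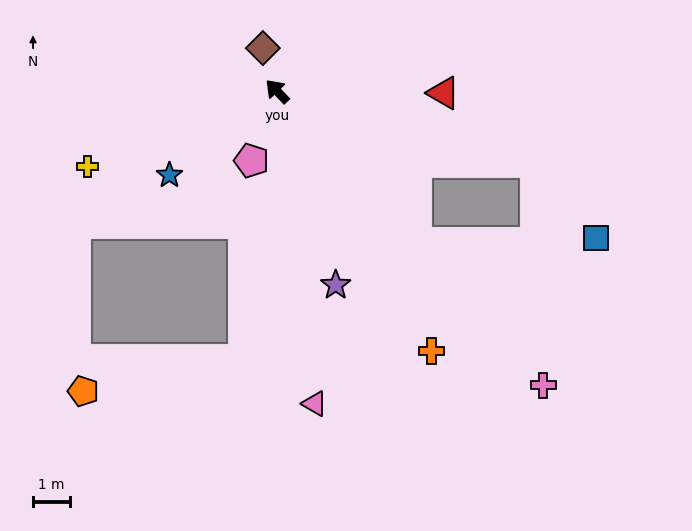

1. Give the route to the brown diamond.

turn right 25°, forward 1.2 m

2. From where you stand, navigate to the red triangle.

turn right 134°, forward 4.5 m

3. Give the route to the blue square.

blocked — turn right 149°, forward 7.2 m, then turn right 36°, forward 2.6 m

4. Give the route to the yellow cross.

turn left 68°, forward 5.5 m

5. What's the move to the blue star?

turn left 84°, forward 3.7 m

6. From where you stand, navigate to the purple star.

turn left 153°, forward 5.5 m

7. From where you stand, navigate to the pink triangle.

turn left 143°, forward 8.5 m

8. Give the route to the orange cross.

turn left 167°, forward 8.2 m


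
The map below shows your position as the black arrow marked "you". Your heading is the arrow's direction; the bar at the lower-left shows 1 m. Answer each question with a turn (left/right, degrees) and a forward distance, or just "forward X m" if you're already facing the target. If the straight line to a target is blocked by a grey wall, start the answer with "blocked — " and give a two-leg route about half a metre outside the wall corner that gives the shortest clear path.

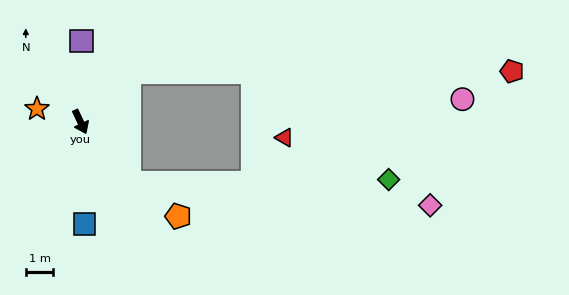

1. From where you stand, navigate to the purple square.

turn left 154°, forward 2.9 m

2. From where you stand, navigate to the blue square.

turn right 23°, forward 3.7 m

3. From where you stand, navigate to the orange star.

turn right 132°, forward 1.6 m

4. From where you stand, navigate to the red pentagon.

blocked — turn left 110°, forward 2.5 m, then turn right 45°, forward 13.8 m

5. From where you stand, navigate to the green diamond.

blocked — turn left 14°, forward 2.8 m, then turn left 51°, forward 9.4 m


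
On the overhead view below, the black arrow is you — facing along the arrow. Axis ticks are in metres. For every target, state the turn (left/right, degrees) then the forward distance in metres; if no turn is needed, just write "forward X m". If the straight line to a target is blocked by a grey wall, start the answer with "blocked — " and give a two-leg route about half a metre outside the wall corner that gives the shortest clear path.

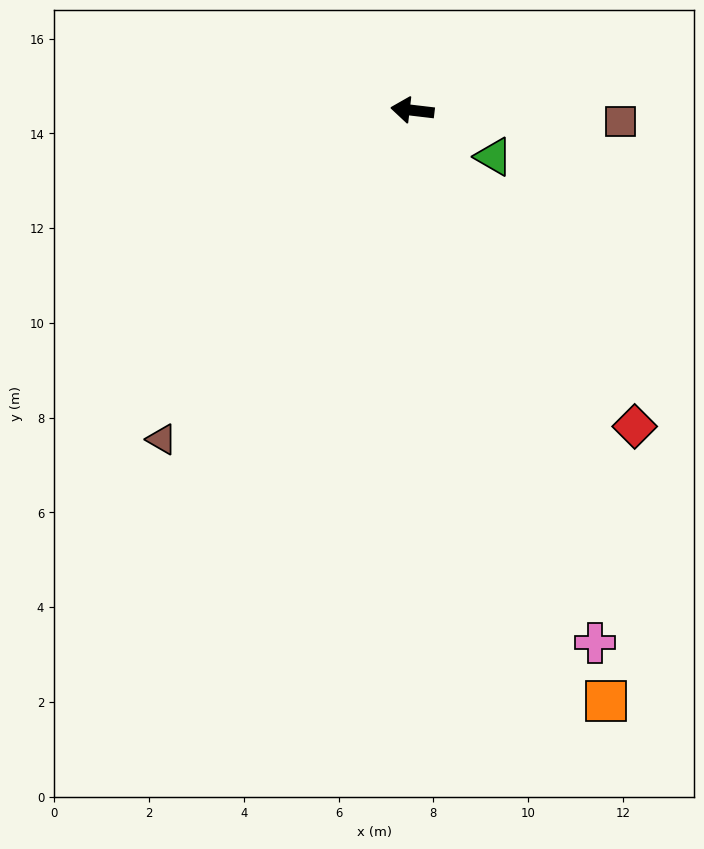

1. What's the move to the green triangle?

turn left 157°, forward 2.0 m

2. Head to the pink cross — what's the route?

turn left 116°, forward 11.9 m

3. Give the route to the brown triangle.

turn left 59°, forward 8.7 m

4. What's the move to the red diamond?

turn left 132°, forward 8.2 m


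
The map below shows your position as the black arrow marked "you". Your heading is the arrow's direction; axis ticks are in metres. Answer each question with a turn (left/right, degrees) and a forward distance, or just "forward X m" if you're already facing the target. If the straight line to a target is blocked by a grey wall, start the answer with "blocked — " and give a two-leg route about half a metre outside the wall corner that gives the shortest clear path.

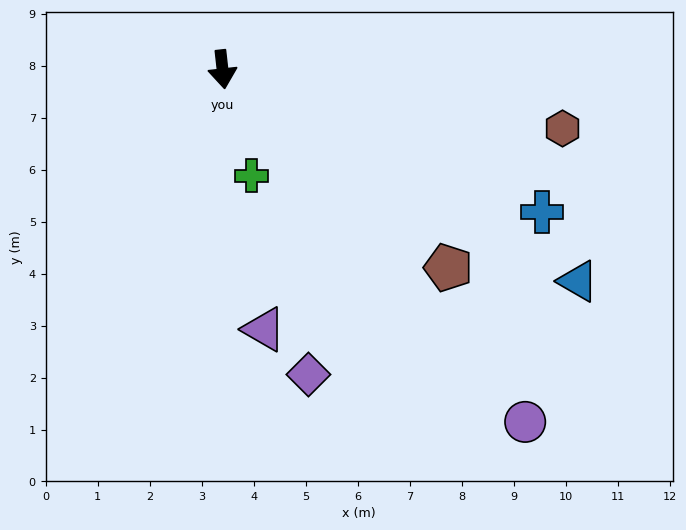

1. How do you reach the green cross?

turn left 9°, forward 2.1 m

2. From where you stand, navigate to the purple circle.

turn left 34°, forward 8.9 m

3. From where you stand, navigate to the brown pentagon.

turn left 42°, forward 5.8 m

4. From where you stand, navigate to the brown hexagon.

turn left 74°, forward 6.6 m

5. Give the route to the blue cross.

turn left 60°, forward 6.7 m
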